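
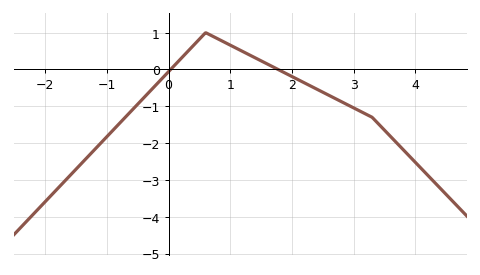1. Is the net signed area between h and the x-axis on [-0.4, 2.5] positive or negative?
positive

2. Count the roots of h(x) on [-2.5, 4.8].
2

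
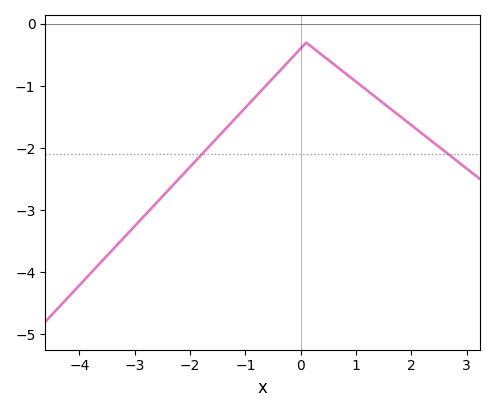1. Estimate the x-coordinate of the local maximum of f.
0.099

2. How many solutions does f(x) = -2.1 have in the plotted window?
2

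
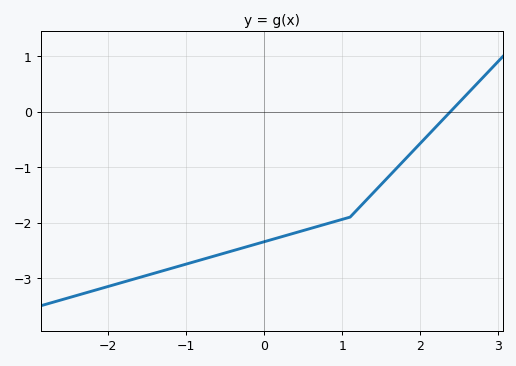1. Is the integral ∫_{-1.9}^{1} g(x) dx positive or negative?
negative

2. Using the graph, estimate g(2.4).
0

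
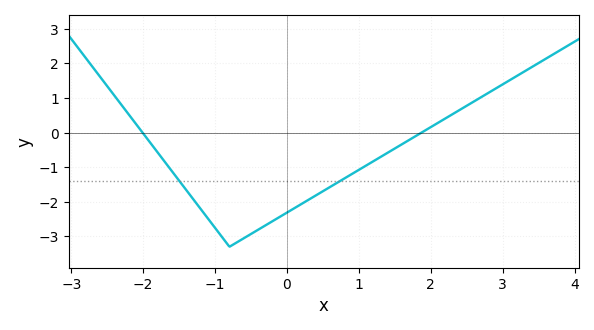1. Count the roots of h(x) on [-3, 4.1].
2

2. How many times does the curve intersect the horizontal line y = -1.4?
2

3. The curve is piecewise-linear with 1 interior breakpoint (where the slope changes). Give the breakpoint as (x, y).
(-0.8, -3.3)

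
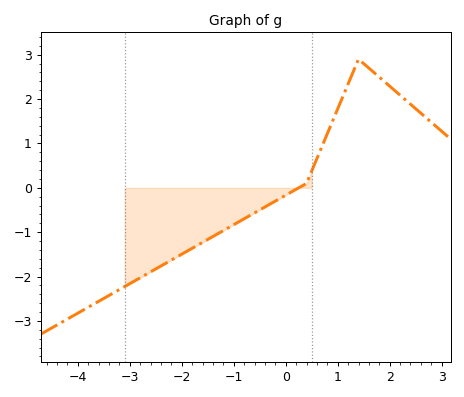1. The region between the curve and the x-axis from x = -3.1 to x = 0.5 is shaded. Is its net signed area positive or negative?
negative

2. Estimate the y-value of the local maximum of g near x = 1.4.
2.9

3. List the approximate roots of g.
0.25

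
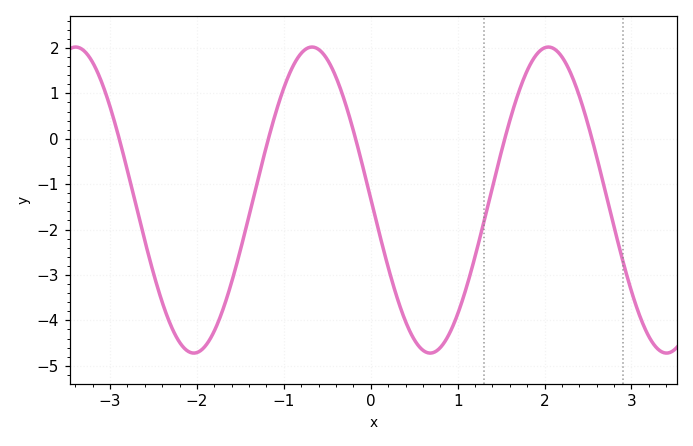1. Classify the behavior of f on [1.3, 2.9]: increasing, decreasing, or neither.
neither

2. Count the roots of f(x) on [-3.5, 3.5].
5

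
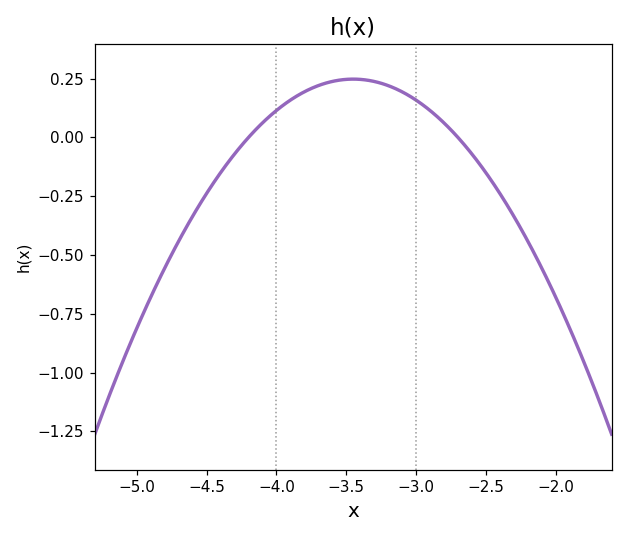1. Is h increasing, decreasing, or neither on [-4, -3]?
neither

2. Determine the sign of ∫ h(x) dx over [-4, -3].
positive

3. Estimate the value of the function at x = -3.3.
0.24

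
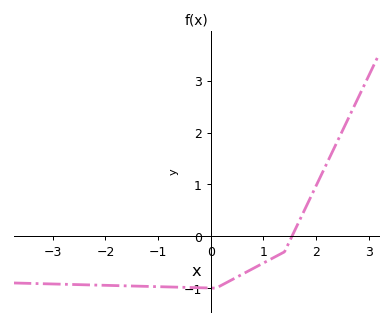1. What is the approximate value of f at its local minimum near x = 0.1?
-1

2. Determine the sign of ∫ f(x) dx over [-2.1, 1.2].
negative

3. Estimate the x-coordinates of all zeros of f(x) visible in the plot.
1.5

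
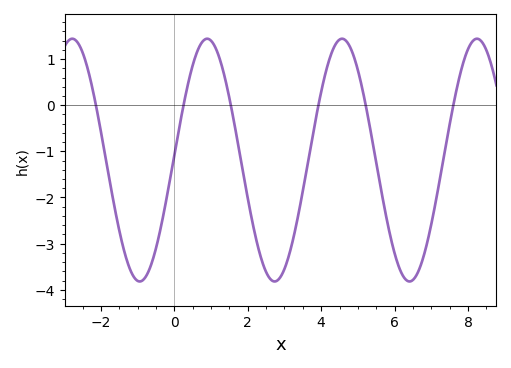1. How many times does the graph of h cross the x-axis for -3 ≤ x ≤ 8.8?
6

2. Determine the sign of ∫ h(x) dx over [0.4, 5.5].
negative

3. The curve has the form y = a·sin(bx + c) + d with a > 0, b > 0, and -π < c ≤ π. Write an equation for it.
y = 2.63sin(1.7x + 0.04) - 1.19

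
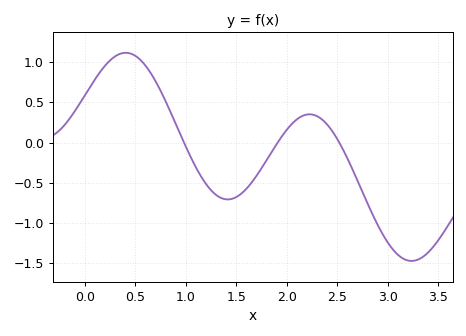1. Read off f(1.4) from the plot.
-0.7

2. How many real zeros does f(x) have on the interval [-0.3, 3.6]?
3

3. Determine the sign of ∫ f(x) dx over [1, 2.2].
negative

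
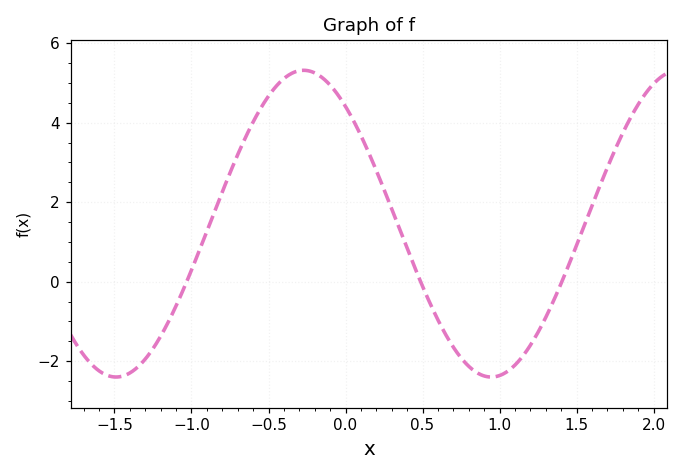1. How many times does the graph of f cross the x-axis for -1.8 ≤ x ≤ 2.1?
3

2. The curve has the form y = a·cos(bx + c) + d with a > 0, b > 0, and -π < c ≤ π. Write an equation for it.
y = 3.86cos(2.6x + 0.7) + 1.46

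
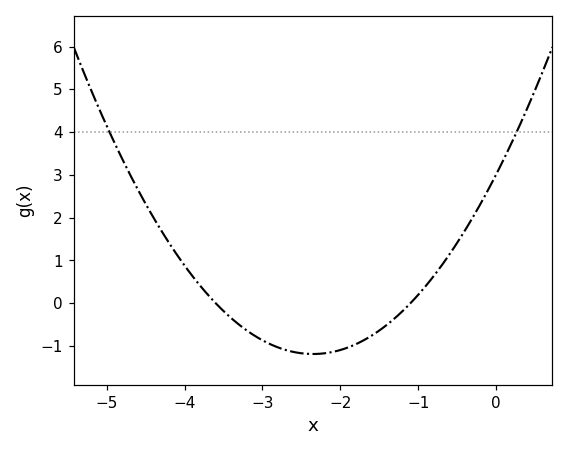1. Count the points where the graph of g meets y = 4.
2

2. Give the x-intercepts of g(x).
-3.6, -1.1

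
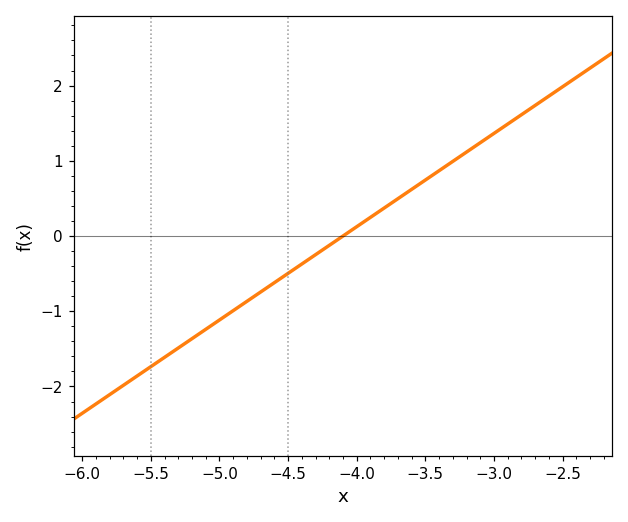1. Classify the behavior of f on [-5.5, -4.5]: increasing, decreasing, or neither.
increasing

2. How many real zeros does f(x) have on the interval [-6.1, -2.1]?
1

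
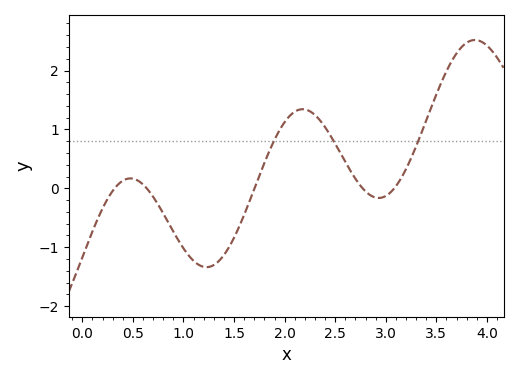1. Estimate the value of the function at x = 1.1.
-1.2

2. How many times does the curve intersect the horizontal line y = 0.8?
3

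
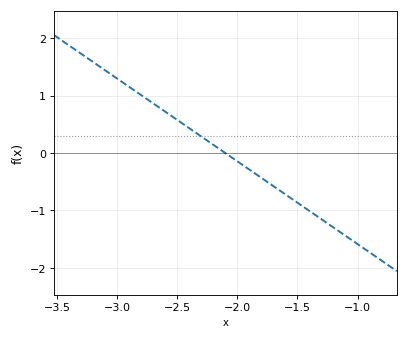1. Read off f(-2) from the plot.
-0.144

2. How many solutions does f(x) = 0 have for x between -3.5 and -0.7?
1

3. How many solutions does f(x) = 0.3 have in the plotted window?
1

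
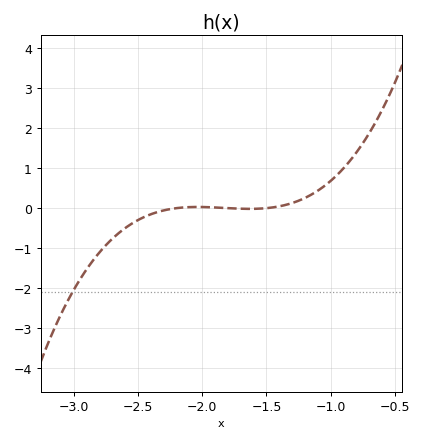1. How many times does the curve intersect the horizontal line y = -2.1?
1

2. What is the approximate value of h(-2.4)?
-0.153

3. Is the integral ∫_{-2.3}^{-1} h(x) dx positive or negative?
positive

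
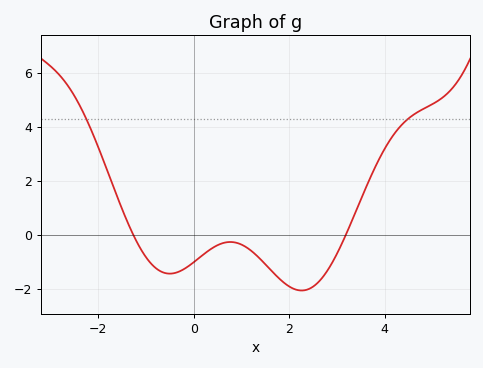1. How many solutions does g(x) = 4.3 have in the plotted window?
2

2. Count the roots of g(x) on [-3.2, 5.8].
2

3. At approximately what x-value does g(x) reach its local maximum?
0.767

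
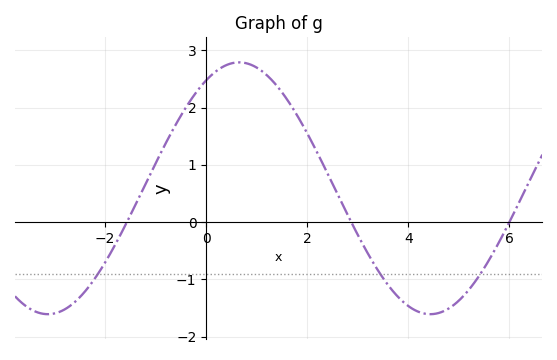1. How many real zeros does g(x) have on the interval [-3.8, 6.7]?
3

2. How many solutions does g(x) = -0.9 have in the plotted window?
3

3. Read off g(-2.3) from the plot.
-1.1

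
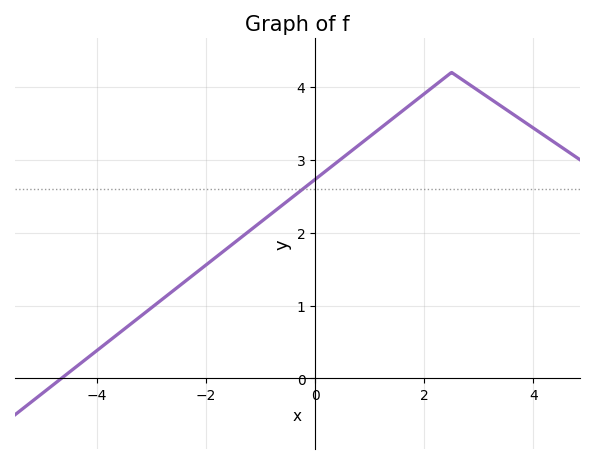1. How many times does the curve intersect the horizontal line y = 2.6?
1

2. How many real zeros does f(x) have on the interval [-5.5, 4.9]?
1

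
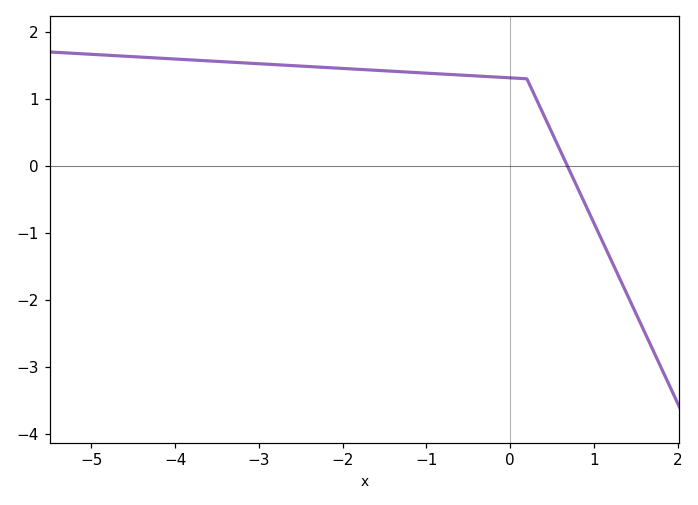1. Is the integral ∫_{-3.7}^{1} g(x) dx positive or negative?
positive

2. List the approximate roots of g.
0.6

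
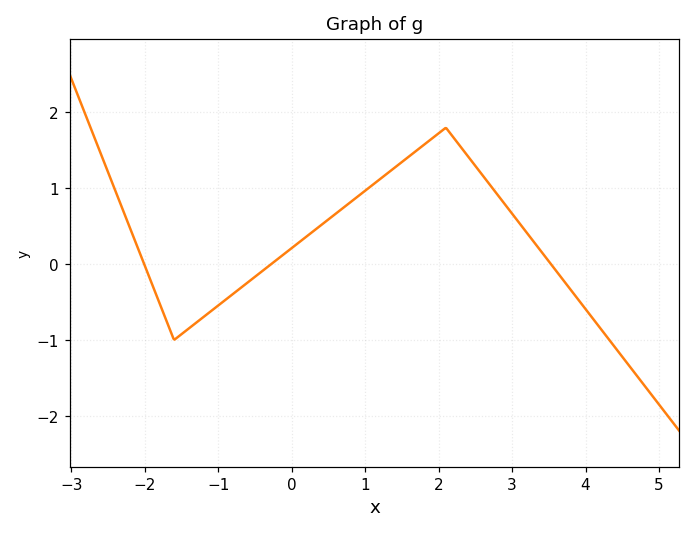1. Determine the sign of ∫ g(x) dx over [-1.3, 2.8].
positive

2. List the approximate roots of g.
-2, -0.2, 3.6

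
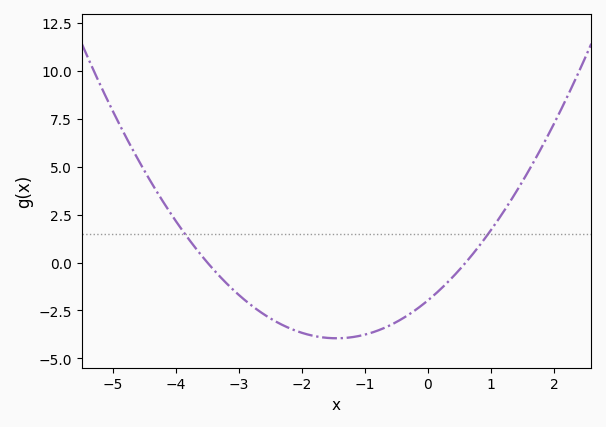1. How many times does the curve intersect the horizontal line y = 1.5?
2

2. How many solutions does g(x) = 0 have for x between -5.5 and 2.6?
2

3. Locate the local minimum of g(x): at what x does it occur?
-1.4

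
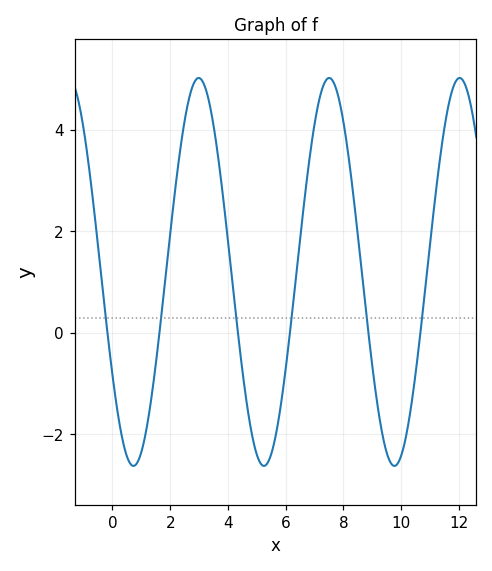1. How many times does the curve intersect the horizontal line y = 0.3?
6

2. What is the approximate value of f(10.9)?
1.2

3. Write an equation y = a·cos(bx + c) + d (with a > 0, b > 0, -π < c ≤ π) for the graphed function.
y = 3.82cos(1.4x + 2.1) + 1.2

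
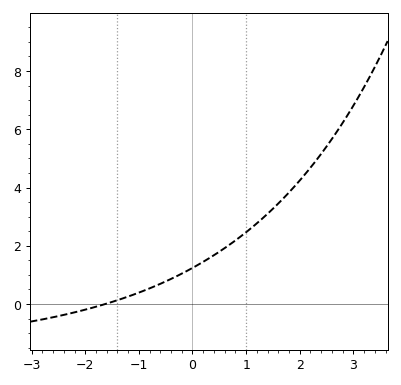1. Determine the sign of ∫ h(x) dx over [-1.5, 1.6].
positive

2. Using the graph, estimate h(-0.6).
0.6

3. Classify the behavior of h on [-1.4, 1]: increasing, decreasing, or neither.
increasing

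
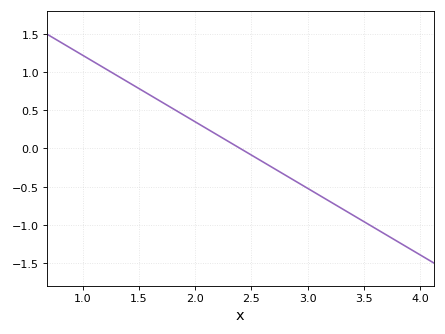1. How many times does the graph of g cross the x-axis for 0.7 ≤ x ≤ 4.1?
1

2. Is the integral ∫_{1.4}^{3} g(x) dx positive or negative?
positive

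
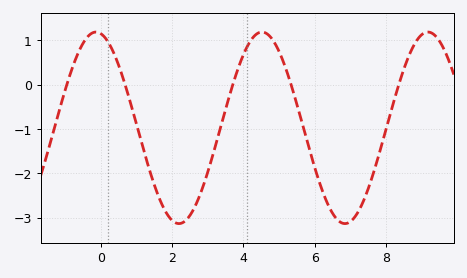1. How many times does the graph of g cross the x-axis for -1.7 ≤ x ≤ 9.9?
5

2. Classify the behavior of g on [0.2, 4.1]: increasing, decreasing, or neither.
neither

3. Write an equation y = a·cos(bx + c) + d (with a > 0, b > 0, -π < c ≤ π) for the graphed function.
y = 2.16cos(1.35x + 0.182) - 0.97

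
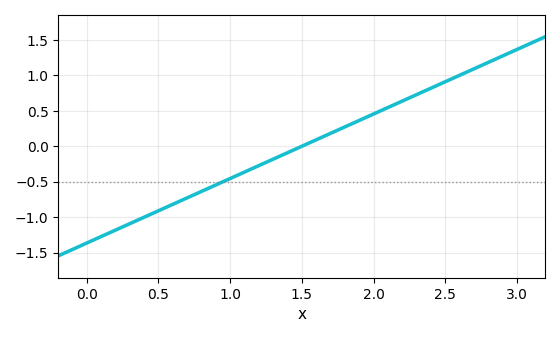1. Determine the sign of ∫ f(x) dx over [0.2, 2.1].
negative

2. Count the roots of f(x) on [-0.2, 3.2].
1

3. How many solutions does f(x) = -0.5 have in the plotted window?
1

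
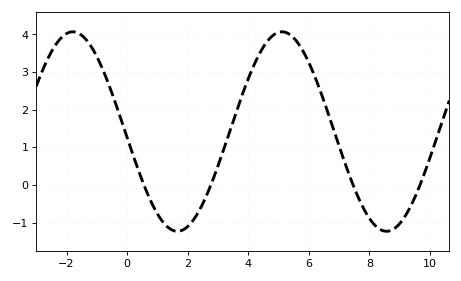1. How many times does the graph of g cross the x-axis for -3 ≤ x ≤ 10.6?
4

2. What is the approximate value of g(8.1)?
-1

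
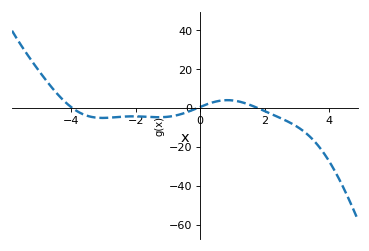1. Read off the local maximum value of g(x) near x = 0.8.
4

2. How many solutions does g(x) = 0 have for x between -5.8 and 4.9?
3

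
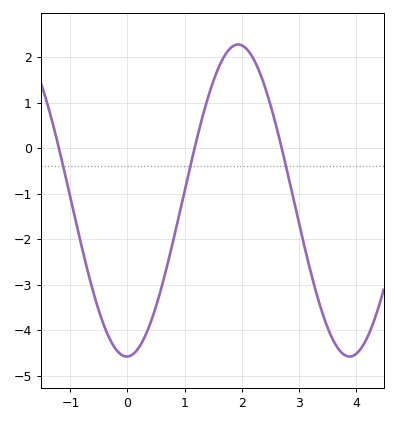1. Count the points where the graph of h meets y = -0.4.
3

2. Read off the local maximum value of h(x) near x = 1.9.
2.3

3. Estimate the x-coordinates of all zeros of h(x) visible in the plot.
-1.2, 1.2, 2.7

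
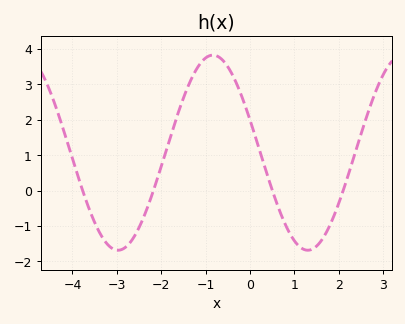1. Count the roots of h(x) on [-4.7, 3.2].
4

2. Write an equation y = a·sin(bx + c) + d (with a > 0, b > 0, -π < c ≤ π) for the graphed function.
y = 2.76sin(1.5x + 2.8) + 1.07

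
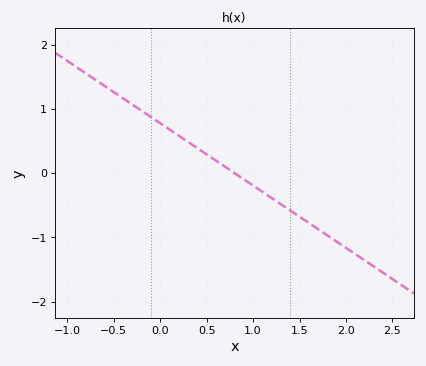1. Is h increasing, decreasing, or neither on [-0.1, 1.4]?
decreasing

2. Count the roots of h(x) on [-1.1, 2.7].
1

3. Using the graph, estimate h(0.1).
0.7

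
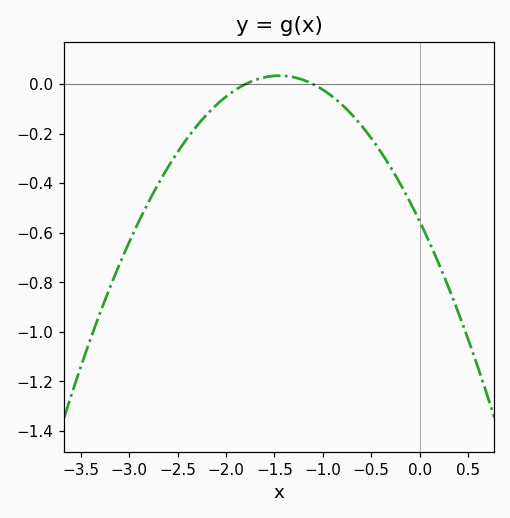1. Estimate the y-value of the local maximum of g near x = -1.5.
0.04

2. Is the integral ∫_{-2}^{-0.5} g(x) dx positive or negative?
negative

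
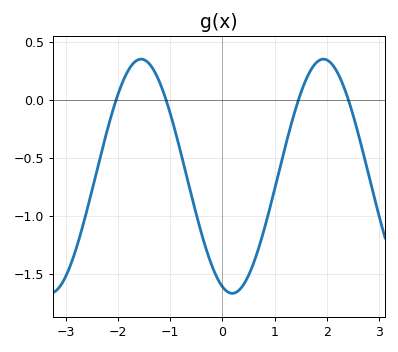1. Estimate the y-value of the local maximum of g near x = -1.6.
0.35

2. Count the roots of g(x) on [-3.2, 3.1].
4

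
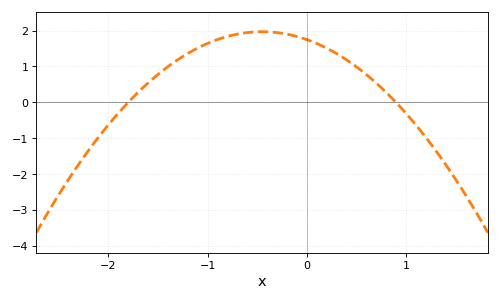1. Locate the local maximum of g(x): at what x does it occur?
-0.5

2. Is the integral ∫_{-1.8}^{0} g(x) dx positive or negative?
positive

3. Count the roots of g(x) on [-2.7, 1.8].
2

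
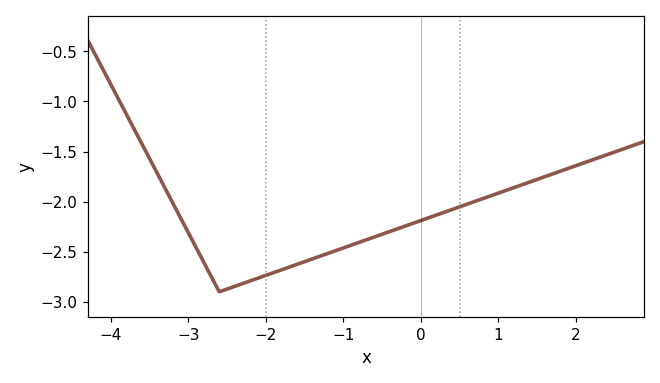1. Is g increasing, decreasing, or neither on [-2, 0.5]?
increasing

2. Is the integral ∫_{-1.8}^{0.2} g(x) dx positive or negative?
negative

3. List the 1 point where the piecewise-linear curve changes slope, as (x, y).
(-2.6, -2.9)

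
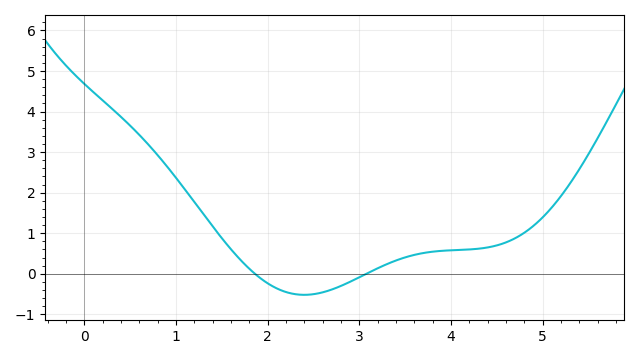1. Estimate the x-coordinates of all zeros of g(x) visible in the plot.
1.86, 3.08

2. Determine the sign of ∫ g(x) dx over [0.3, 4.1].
positive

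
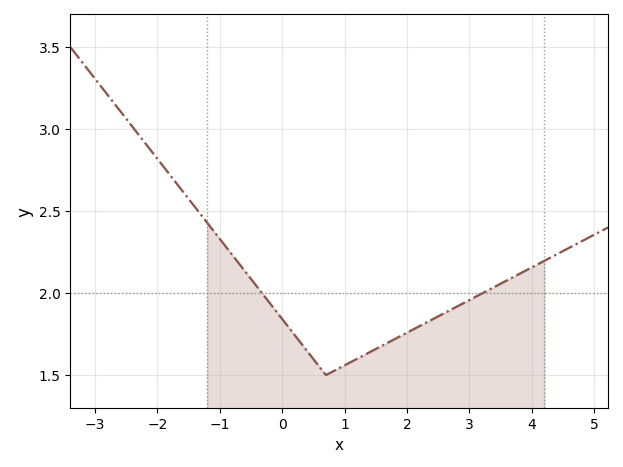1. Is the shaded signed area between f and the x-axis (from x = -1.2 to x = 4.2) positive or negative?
positive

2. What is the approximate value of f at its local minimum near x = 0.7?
1.5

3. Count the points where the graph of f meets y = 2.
2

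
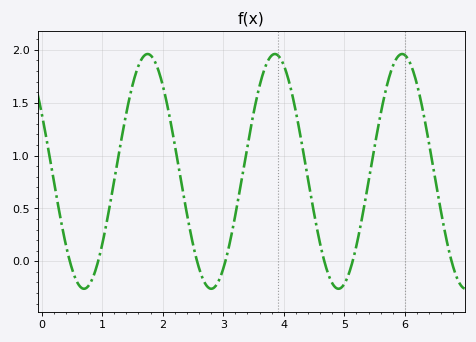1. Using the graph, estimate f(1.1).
0.444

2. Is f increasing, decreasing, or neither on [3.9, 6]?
neither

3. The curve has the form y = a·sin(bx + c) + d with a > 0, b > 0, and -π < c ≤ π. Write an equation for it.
y = 1.11sin(2.99x + 2.62) + 0.85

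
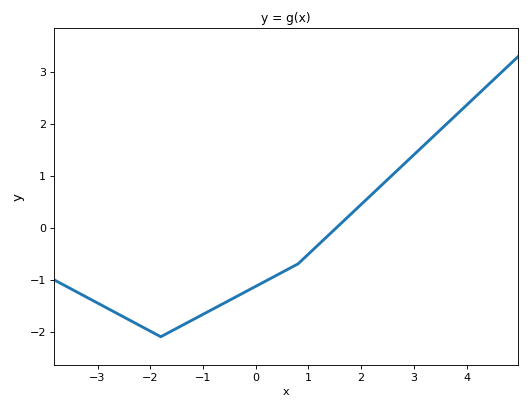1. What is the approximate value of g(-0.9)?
-1.6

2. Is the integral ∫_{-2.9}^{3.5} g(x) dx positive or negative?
negative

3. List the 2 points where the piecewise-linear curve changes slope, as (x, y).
(-1.8, -2.1); (0.8, -0.7)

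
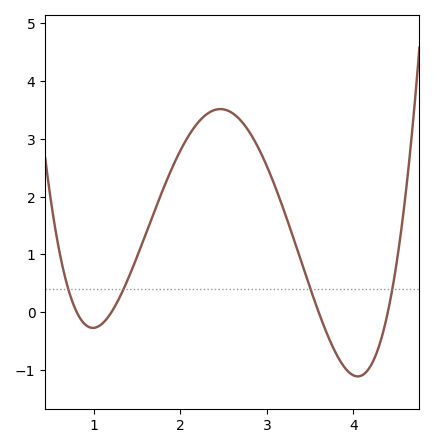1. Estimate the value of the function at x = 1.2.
0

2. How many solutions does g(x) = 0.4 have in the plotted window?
4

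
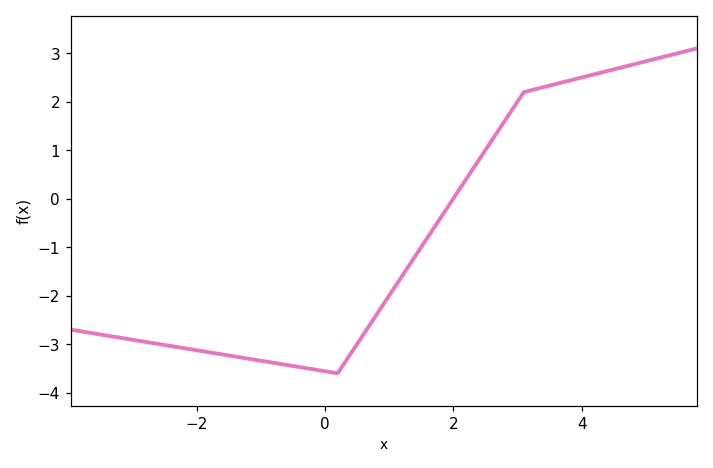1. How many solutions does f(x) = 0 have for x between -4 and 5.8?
1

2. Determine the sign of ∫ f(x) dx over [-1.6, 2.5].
negative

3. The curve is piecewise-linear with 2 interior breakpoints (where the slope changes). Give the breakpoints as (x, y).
(0.2, -3.6); (3.1, 2.2)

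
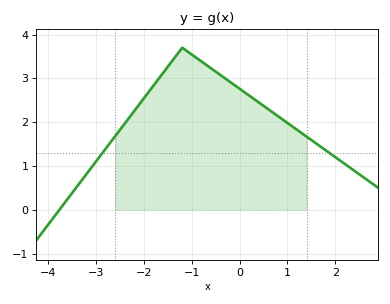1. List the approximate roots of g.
-3.8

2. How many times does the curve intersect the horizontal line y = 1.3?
2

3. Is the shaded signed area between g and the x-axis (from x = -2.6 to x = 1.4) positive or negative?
positive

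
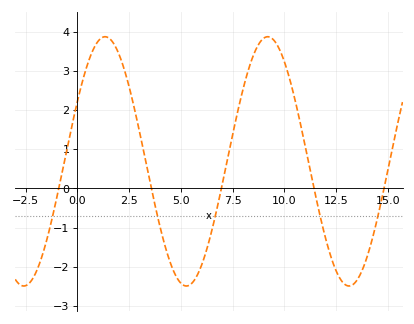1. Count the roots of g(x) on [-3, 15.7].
5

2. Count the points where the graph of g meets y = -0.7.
5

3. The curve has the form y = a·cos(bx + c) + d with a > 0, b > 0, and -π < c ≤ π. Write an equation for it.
y = 3.18cos(0.8x - 1.1) + 0.69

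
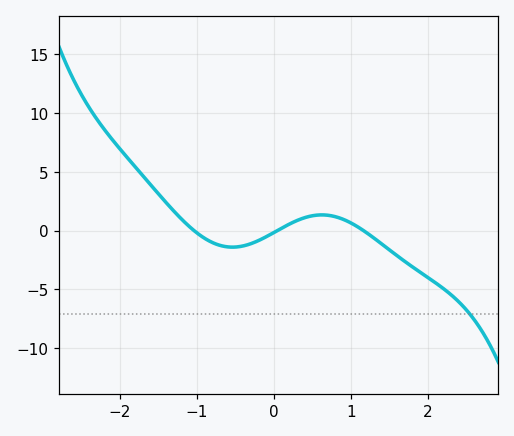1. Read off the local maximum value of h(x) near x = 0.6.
1.33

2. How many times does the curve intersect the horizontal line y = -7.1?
1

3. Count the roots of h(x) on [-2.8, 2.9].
3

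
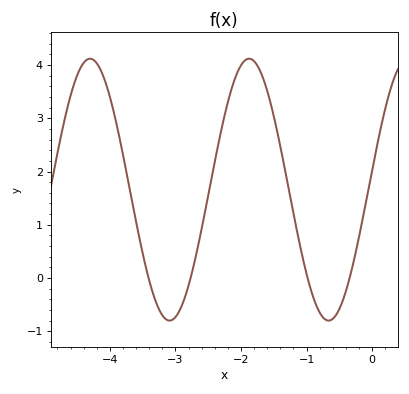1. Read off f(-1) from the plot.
0.074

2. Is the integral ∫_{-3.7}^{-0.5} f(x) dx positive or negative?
positive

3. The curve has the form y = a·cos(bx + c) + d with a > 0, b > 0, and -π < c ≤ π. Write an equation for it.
y = 2.46cos(2.59x - 1.42) + 1.66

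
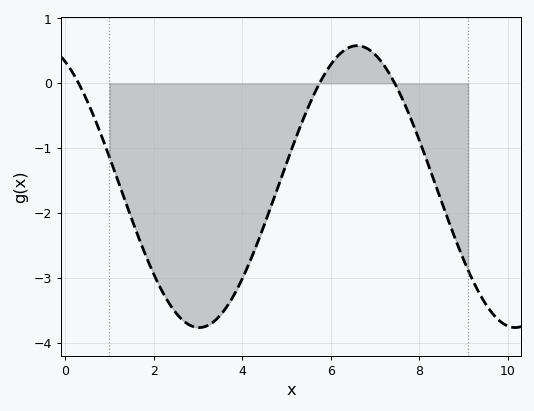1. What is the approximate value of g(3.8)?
-3.3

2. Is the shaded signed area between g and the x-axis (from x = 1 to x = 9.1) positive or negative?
negative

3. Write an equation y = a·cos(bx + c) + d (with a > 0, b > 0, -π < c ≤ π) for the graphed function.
y = 2.17cos(0.88x + 0.48) - 1.59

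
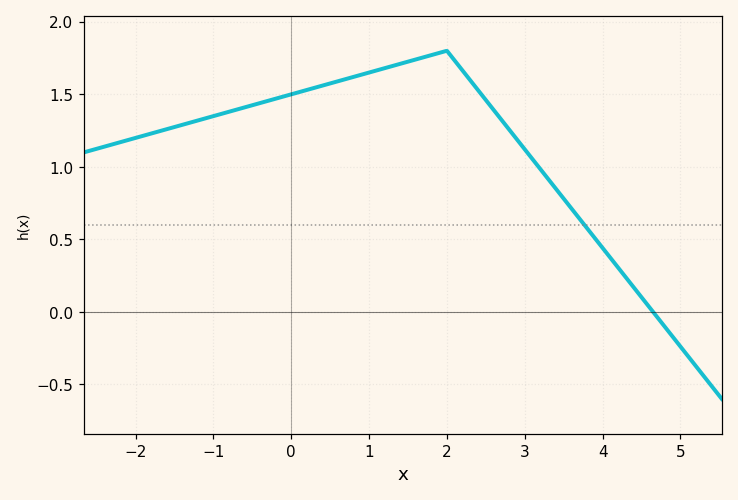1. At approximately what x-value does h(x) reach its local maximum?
2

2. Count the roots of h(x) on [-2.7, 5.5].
1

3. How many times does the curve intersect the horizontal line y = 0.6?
1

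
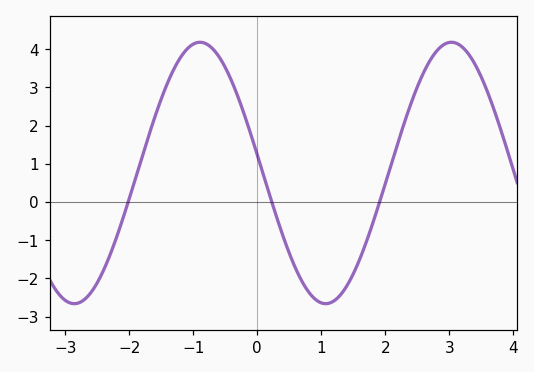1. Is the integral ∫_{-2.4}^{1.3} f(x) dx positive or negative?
positive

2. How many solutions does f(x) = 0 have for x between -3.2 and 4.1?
3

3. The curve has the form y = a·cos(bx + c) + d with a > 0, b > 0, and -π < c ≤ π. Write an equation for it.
y = 3.42cos(1.6x + 1.43) + 0.76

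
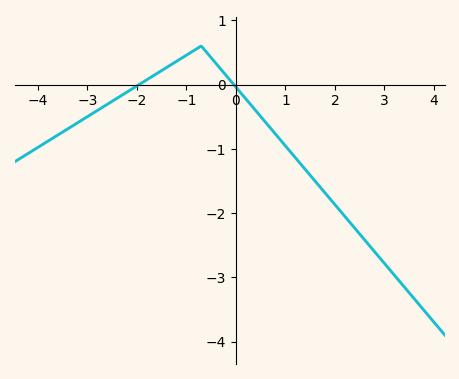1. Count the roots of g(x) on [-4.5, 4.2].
2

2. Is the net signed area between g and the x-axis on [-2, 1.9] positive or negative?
negative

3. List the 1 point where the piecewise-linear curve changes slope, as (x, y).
(-0.7, 0.6)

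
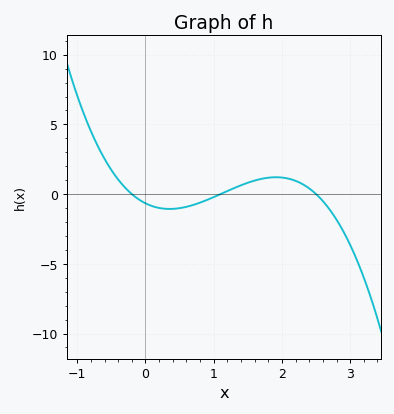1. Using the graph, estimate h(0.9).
-0.5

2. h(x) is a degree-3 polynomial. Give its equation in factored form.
y = -1.2(x + 0.2)(x - 1.1)(x - 2.5)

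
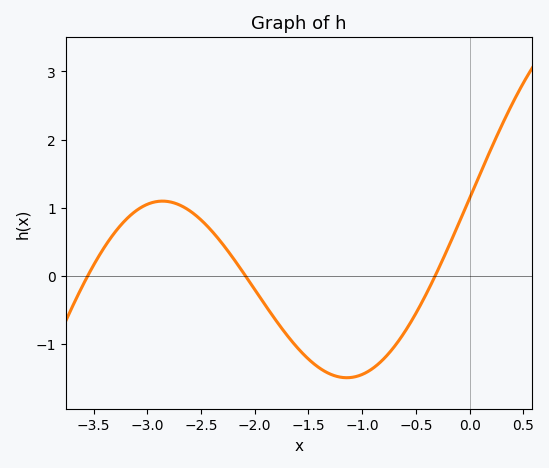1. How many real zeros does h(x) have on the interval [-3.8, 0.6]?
3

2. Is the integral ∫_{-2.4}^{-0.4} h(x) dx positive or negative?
negative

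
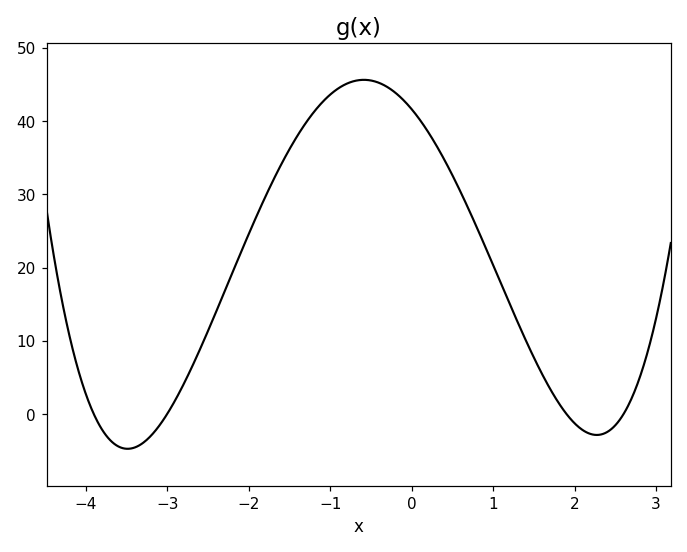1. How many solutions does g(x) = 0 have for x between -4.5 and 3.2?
4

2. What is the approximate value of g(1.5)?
7.7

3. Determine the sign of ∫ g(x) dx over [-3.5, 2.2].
positive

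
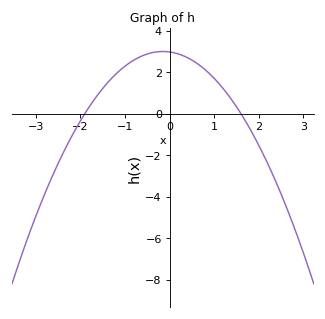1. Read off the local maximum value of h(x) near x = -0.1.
3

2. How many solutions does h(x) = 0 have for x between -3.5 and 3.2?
2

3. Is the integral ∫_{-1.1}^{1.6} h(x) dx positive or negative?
positive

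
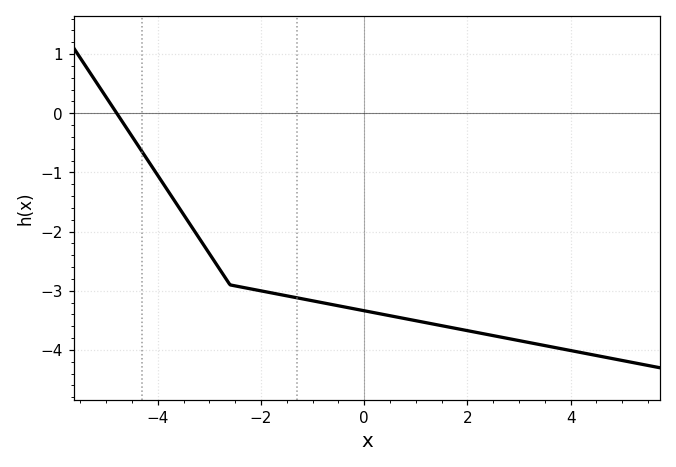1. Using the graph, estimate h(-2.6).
-2.9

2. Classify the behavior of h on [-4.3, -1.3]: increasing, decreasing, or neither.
decreasing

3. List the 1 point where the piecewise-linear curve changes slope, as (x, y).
(-2.6, -2.9)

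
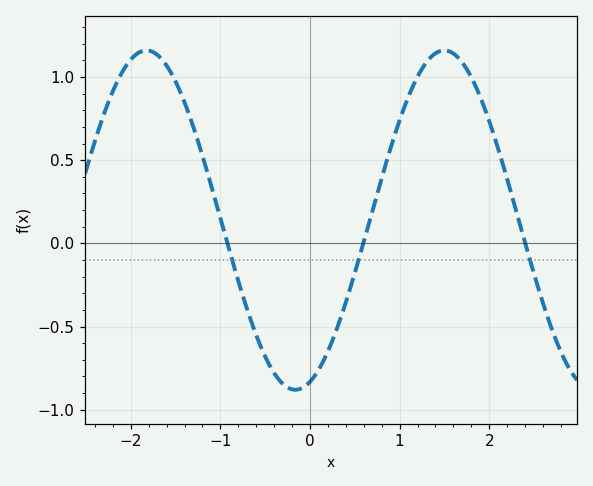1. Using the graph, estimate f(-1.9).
1.15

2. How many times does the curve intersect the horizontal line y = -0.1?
3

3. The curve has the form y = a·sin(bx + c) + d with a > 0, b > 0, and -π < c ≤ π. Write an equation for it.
y = 1.02sin(1.9x - 1.3) + 0.14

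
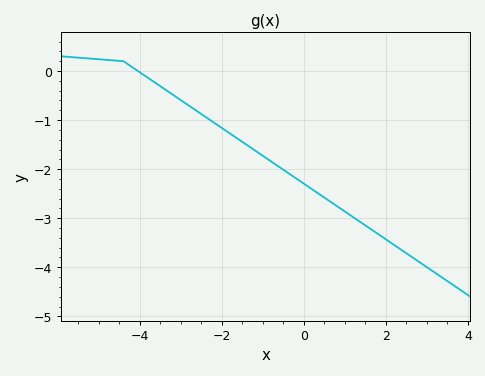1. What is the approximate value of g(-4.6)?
0.2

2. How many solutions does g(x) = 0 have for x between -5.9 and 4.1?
1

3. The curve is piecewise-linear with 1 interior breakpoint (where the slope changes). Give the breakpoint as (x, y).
(-4.4, 0.2)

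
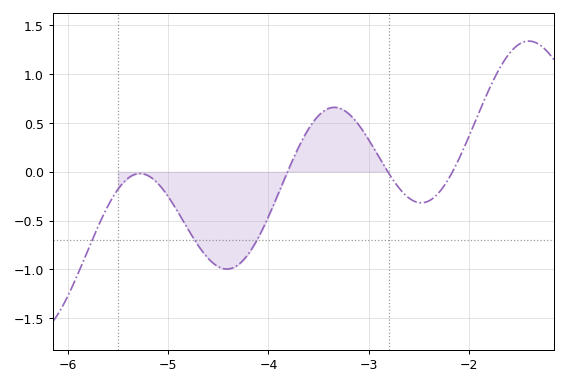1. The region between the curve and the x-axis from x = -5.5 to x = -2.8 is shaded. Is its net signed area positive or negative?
negative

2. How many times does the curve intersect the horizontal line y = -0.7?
3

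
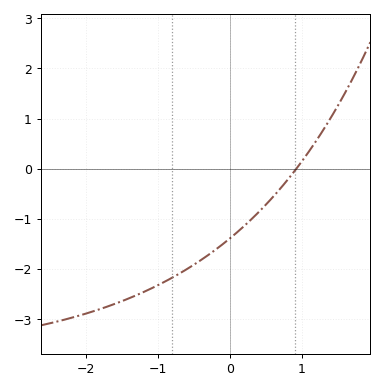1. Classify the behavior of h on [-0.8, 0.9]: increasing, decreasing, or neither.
increasing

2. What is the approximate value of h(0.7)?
-0.4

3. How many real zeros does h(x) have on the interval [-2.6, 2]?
1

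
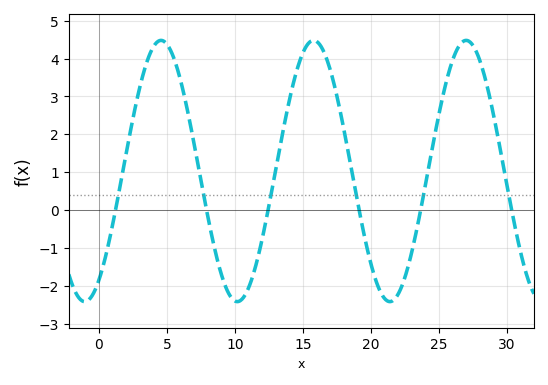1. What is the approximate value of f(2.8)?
2.9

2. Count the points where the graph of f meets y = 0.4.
6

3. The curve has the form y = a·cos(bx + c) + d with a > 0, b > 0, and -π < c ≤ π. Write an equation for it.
y = 3.45cos(0.56x - 2.6) + 1.03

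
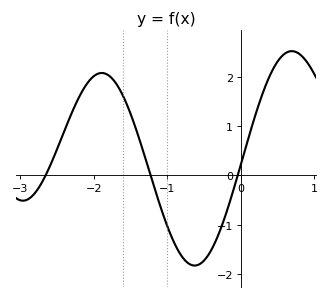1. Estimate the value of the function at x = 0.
0.216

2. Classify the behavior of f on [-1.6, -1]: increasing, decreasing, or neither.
decreasing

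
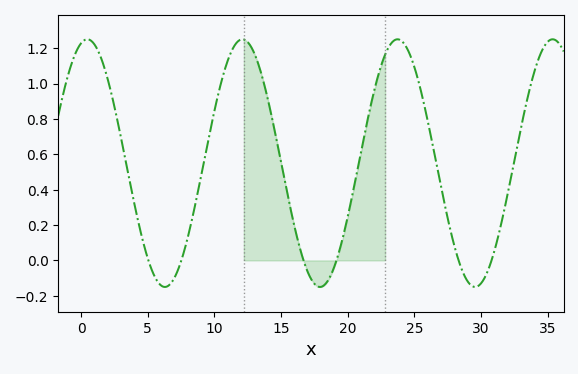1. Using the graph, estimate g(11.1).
1.15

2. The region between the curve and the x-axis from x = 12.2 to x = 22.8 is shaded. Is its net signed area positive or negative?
positive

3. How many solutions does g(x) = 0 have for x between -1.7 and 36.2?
6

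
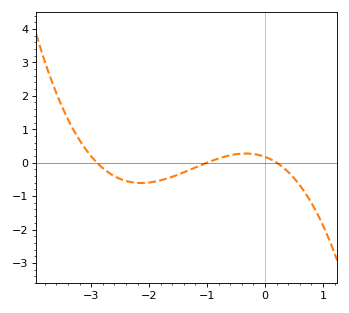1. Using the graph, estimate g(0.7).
-0.918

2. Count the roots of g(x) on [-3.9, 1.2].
3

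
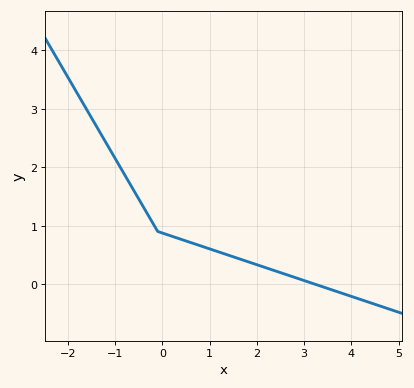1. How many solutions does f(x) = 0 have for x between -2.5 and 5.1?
1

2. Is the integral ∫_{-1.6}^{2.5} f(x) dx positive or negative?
positive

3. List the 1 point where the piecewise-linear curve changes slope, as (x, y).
(-0.1, 0.9)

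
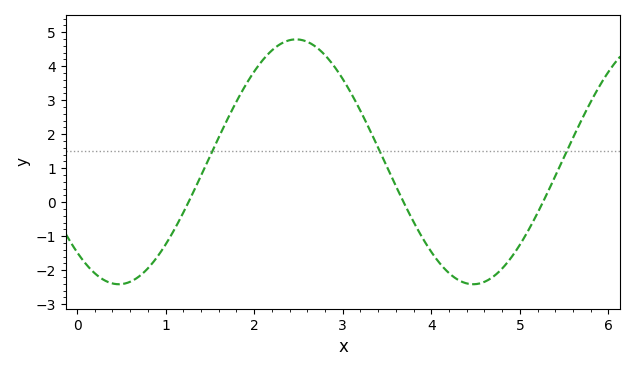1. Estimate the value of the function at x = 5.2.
-0.3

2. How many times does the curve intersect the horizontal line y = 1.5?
3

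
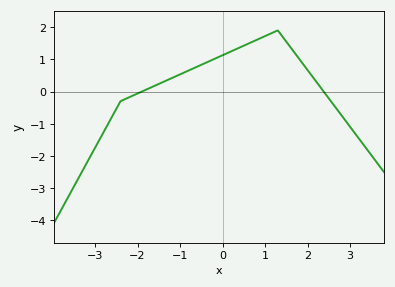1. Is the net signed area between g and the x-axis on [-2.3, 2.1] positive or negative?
positive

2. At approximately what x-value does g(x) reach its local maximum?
1.2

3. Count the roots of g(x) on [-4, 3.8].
2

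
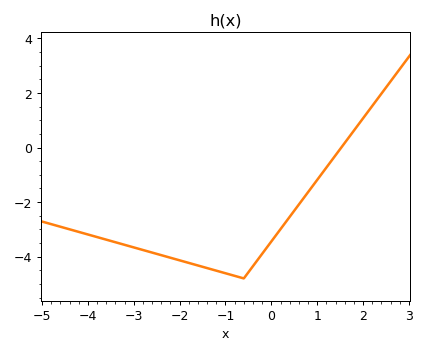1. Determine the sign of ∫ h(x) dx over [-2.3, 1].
negative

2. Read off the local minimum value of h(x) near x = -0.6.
-4.8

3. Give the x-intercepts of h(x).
1.6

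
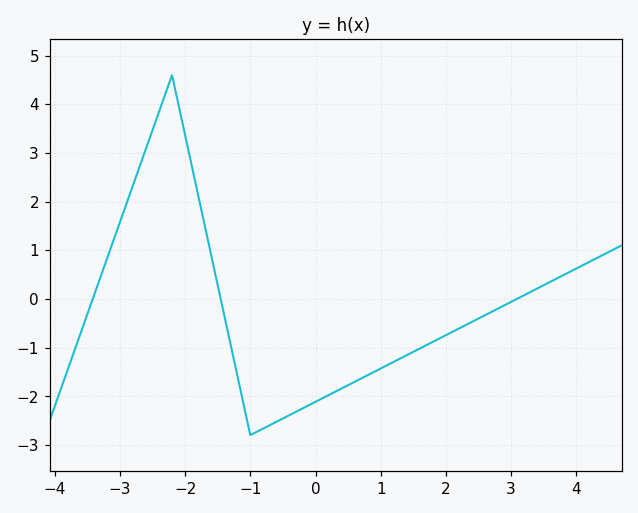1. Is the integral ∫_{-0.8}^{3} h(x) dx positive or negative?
negative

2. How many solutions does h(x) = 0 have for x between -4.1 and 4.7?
3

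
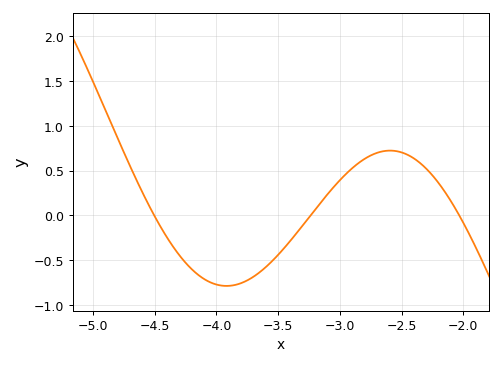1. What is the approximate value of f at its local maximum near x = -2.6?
0.724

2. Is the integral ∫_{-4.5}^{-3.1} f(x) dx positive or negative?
negative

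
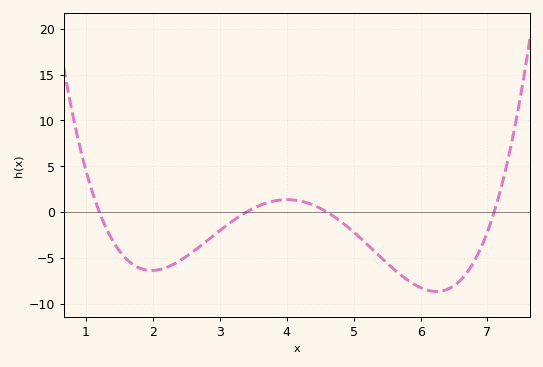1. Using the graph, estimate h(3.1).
-1.47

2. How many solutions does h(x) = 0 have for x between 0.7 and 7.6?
4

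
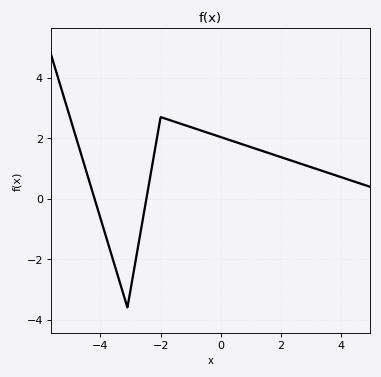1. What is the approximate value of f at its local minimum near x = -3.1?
-3.6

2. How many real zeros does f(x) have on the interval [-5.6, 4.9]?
2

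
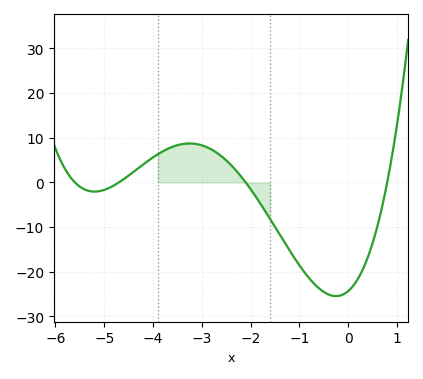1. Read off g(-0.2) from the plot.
-25.4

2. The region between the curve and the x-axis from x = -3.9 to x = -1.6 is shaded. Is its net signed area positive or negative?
positive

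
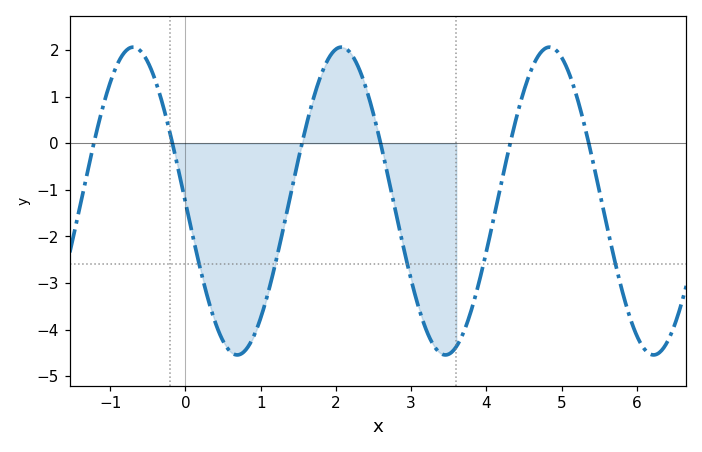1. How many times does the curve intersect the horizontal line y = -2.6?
5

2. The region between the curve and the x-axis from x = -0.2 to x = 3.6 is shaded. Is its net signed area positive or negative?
negative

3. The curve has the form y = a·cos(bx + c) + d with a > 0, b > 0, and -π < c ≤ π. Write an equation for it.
y = 3.3cos(2.3x + 1.6) - 1.24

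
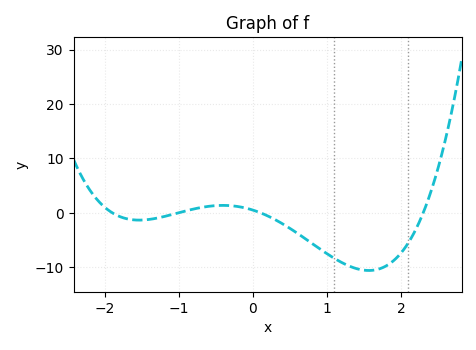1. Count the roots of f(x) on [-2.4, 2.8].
4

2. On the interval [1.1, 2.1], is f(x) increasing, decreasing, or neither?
neither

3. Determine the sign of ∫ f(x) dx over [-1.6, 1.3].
negative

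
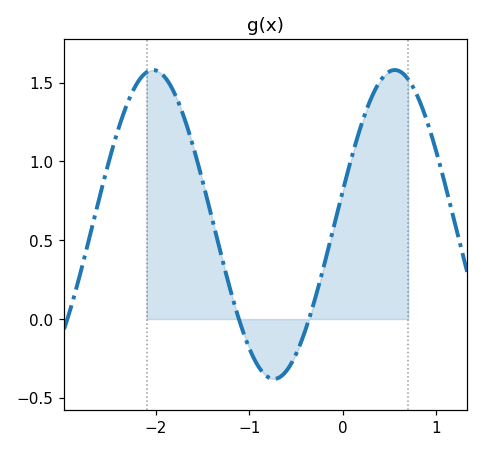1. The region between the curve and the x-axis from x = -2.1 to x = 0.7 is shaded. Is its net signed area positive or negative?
positive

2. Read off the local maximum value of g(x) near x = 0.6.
1.6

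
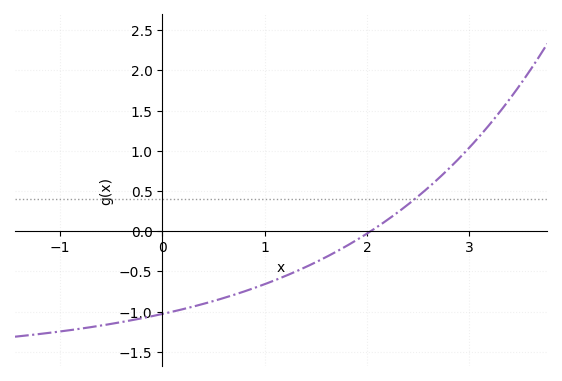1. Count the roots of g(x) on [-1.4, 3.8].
1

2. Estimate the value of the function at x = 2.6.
0.542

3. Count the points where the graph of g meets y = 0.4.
1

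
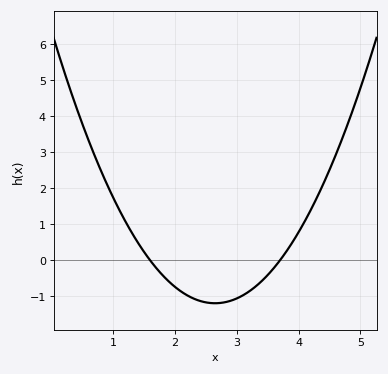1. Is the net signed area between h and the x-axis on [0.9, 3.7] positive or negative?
negative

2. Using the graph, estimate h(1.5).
0.238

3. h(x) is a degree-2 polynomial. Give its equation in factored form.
y = 1.08(x - 1.6)(x - 3.7)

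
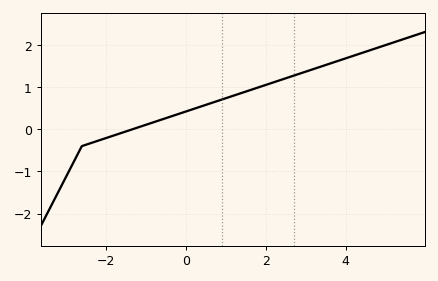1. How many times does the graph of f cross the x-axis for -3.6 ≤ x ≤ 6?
1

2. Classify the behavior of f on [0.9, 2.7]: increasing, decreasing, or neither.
increasing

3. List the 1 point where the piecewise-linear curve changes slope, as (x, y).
(-2.6, -0.4)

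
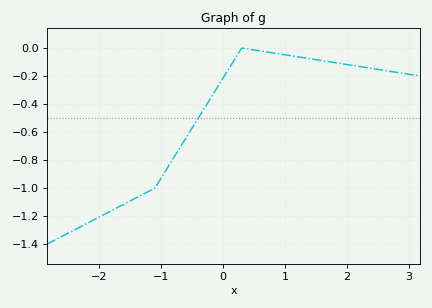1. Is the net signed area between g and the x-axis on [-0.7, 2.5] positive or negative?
negative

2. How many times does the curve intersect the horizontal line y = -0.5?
1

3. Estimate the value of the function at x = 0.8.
-0.035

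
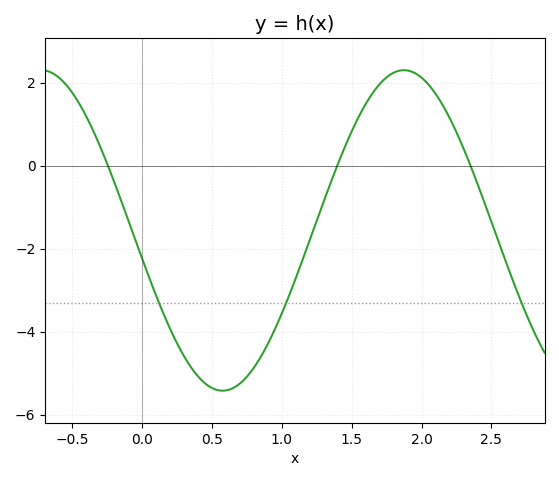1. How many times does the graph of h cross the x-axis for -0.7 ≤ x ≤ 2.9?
3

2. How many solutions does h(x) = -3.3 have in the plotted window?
3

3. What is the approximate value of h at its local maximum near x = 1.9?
2.3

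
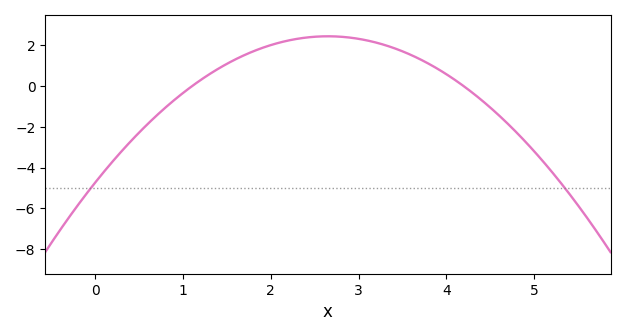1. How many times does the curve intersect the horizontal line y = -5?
2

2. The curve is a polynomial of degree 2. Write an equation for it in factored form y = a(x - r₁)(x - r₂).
y = -1.02(x - 1.1)(x - 4.2)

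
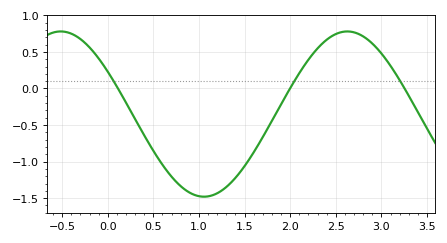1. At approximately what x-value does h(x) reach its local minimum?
1.05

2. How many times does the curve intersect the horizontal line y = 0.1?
3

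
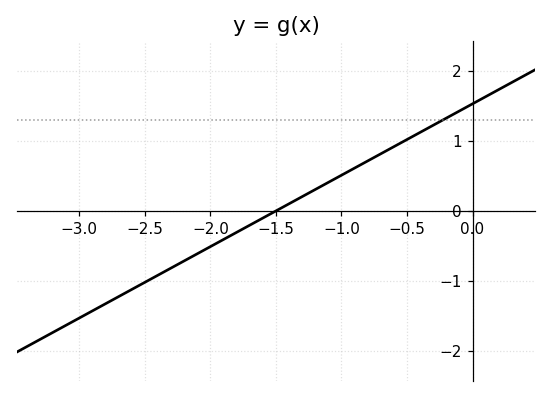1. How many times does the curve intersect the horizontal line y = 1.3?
1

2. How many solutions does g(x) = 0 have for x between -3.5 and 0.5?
1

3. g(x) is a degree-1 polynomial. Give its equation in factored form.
y = 1.02(x + 1.5)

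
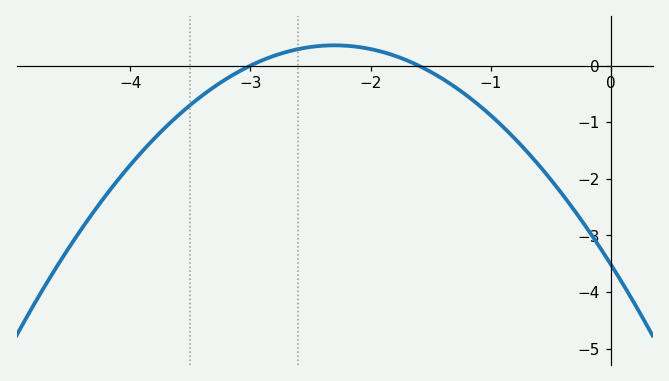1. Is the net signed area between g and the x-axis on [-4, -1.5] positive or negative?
negative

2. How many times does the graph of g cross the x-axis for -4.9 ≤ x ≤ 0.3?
2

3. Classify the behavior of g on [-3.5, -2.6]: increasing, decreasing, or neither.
increasing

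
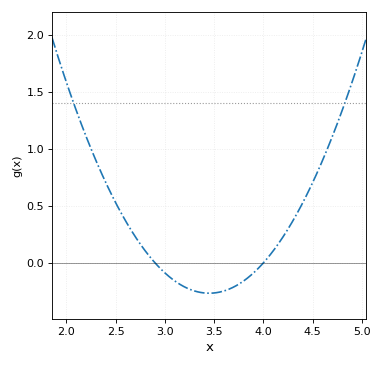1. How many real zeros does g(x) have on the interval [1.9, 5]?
2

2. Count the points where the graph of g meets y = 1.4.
2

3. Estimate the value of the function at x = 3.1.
-0.15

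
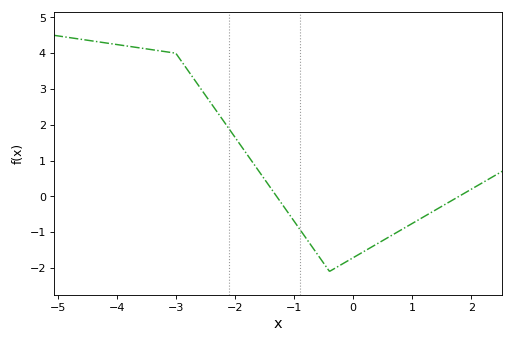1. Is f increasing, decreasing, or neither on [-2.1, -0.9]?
decreasing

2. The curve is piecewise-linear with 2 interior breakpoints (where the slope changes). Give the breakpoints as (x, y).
(-3, 4); (-0.4, -2.1)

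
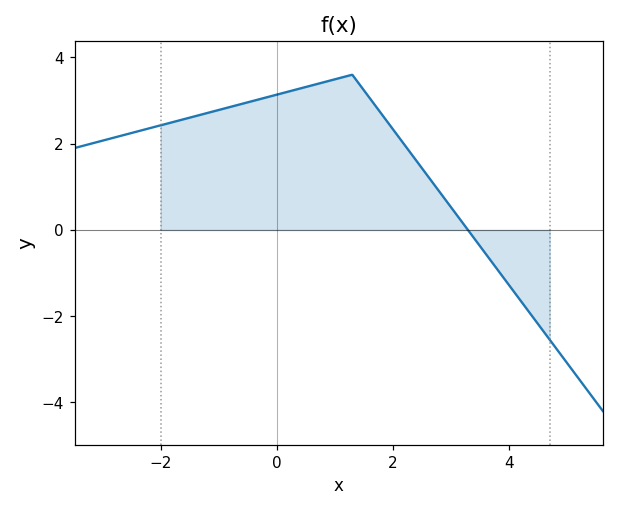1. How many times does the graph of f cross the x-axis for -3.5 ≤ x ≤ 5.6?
1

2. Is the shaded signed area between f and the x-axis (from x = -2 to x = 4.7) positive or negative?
positive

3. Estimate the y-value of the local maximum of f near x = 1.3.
3.6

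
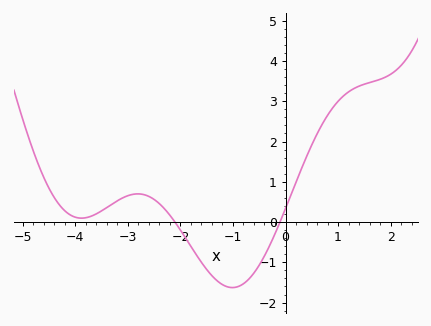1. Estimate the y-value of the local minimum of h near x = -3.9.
0.097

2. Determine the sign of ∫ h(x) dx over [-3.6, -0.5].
negative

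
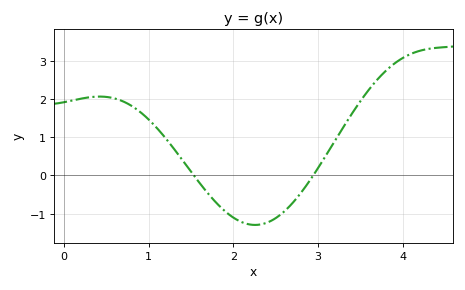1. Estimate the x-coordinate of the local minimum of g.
2.26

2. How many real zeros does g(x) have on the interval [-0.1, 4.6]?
2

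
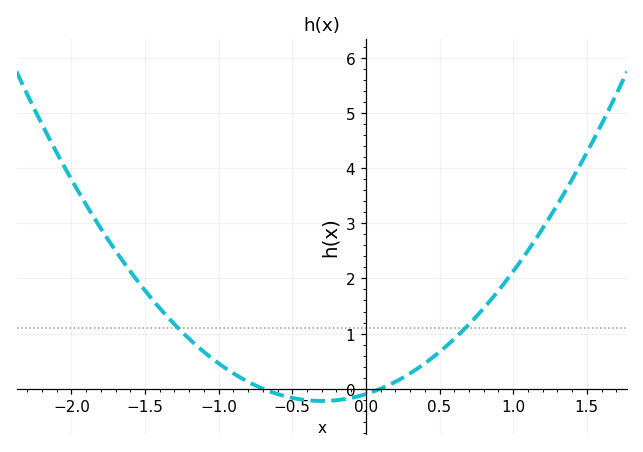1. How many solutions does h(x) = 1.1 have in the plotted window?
2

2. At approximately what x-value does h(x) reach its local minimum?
-0.3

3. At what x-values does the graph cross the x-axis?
-0.7, 0.1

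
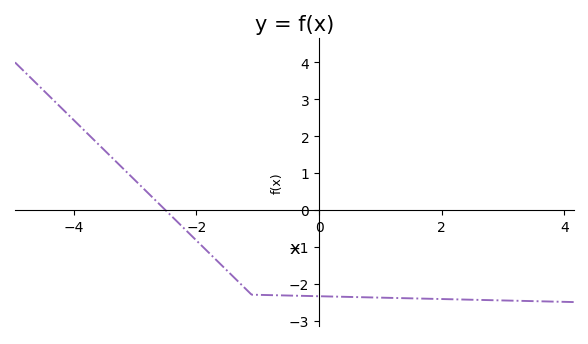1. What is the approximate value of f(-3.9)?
2.3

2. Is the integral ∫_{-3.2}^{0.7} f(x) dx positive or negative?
negative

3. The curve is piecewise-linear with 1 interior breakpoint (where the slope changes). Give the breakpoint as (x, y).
(-1.1, -2.3)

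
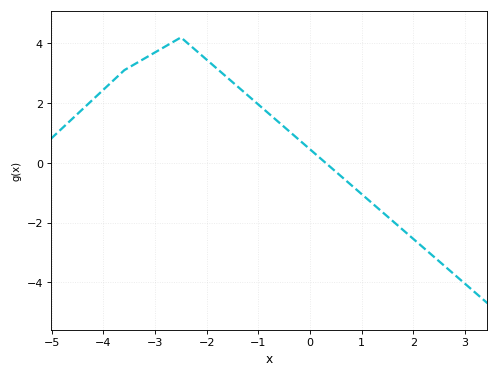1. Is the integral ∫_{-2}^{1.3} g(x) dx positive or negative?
positive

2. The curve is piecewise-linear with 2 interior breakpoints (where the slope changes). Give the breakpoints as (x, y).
(-3.6, 3.1); (-2.5, 4.2)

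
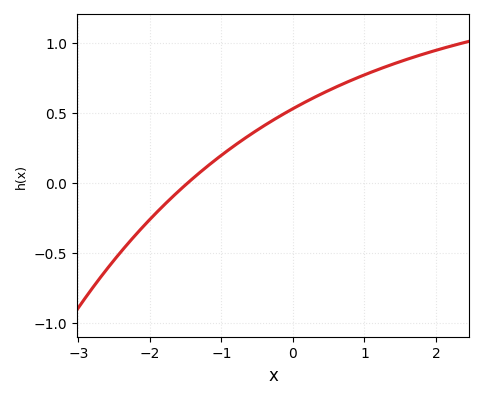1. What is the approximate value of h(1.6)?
0.9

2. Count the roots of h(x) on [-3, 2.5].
1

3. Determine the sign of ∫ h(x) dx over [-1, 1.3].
positive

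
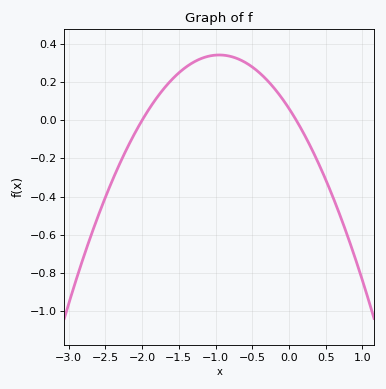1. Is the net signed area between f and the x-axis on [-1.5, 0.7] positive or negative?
positive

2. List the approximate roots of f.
-2, 0.1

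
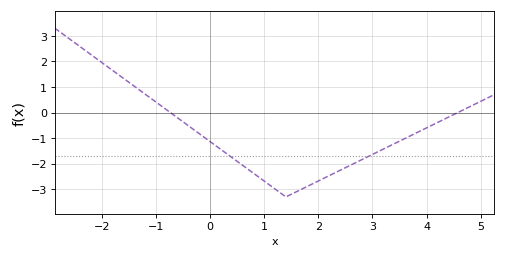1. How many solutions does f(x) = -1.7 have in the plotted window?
2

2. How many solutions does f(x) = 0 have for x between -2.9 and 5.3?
2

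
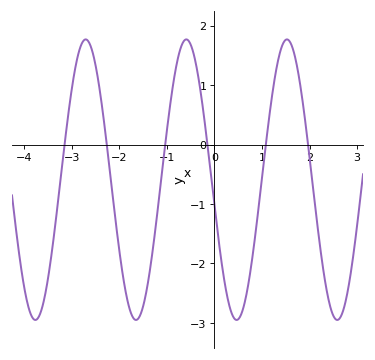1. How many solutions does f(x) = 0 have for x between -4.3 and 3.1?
6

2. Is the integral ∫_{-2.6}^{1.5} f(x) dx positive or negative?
negative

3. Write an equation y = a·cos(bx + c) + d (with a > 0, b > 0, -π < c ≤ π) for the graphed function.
y = 2.36cos(2.97x + 1.75) - 0.59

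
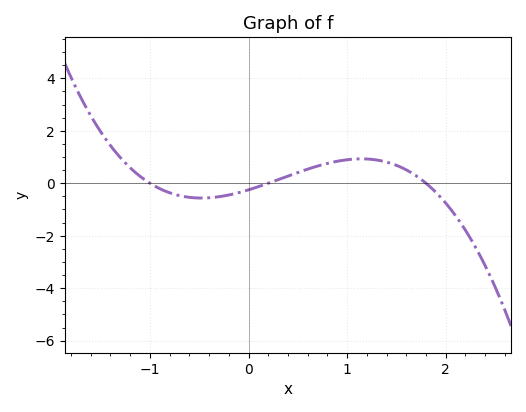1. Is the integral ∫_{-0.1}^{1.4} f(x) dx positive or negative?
positive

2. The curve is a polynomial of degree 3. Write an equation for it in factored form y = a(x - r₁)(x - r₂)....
y = -0.7(x + 1)(x - 0.2)(x - 1.8)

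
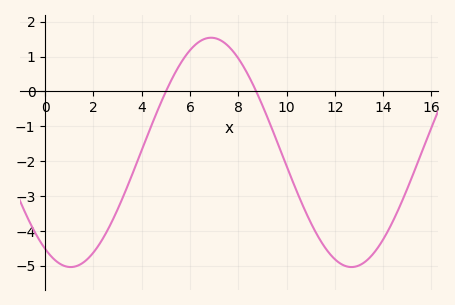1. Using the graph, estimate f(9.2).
-0.735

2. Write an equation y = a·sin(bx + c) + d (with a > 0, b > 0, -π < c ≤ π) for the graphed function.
y = 3.29sin(0.54x - 2.14) - 1.75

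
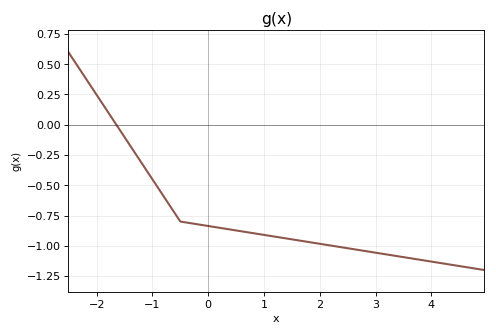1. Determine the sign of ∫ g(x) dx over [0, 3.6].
negative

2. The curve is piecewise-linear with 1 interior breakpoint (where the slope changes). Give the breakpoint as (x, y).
(-0.5, -0.8)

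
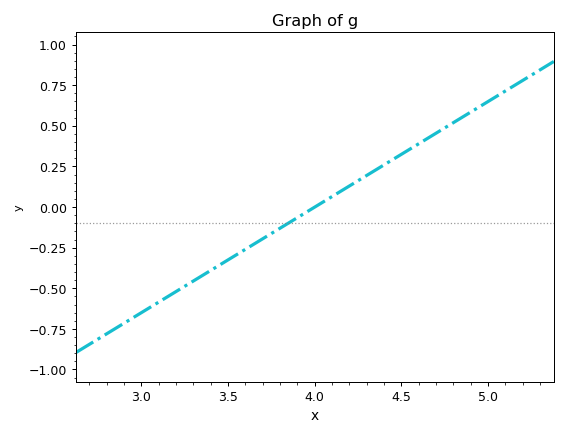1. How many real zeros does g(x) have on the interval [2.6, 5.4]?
1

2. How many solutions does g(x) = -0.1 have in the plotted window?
1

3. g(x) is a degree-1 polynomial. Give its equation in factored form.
y = 0.65(x - 4)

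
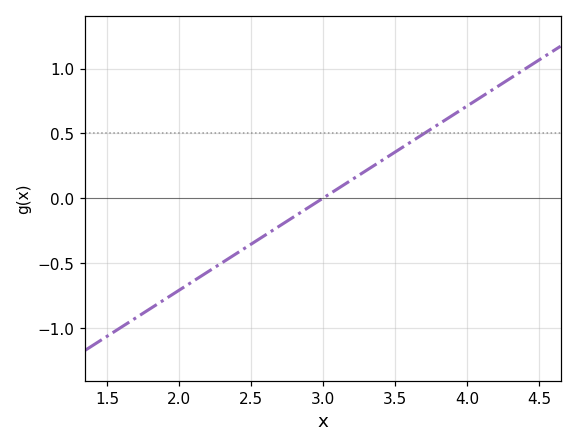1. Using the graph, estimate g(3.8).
0.568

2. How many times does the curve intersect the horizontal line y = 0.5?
1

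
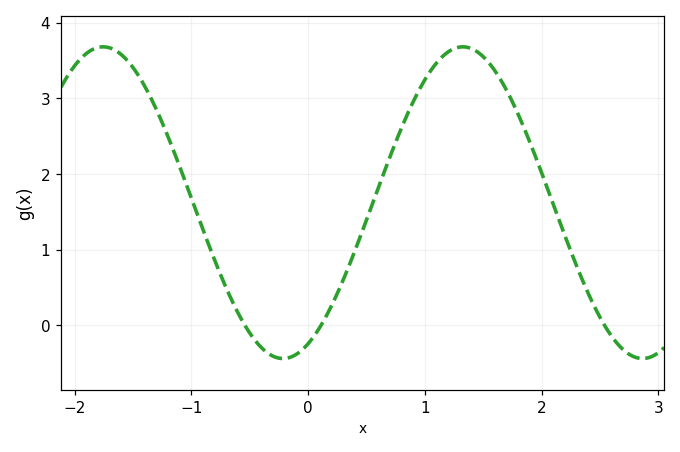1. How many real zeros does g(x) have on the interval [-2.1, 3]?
3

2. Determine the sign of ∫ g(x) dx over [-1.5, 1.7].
positive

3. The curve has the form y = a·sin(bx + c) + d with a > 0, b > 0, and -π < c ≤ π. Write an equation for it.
y = 2.06sin(2.04x - 1.13) + 1.62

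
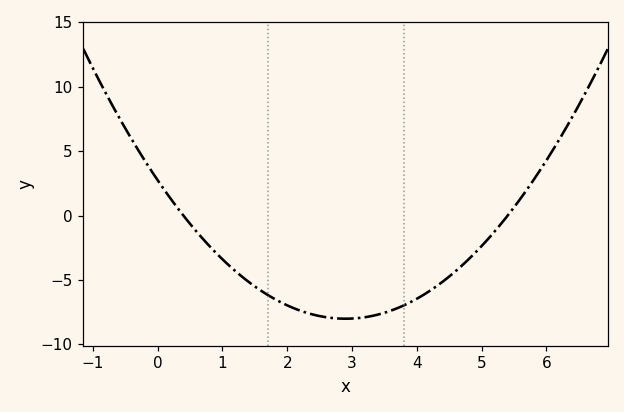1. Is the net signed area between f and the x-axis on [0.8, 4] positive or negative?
negative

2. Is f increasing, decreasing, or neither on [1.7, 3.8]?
neither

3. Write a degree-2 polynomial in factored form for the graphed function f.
y = 1.28(x - 0.4)(x - 5.4)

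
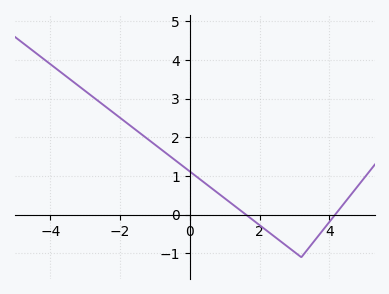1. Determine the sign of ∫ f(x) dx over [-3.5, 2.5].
positive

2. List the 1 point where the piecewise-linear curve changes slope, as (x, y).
(3.2, -1.1)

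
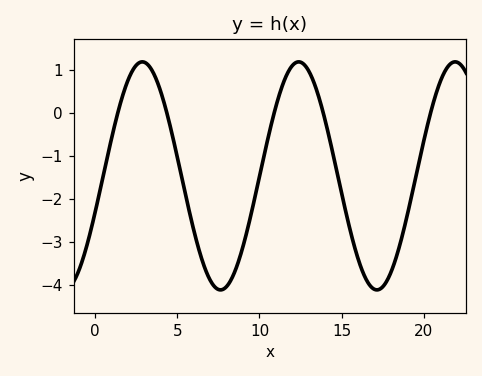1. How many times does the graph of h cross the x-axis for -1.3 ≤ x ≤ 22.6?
5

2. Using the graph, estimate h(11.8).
0.983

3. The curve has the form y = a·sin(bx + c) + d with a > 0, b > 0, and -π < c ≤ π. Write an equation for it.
y = 2.65sin(0.66x - 0.322) - 1.47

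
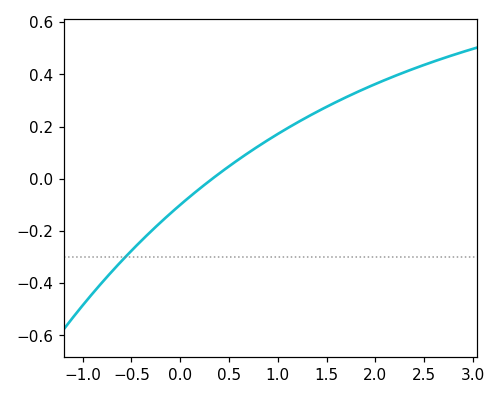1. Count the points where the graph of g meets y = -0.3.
1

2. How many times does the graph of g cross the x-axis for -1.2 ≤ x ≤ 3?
1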